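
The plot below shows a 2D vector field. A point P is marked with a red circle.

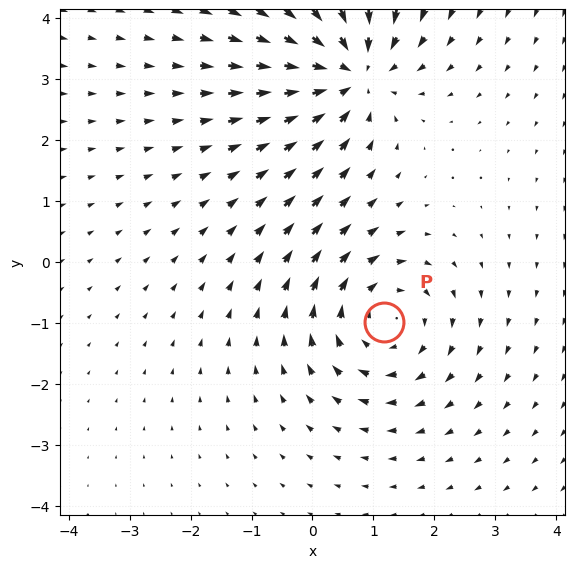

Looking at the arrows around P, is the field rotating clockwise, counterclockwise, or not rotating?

clockwise

Near P at (1.2, -1.0) the arrows circulate clockwise. The curl (z-component) there is about -4; negative curl means clockwise rotation.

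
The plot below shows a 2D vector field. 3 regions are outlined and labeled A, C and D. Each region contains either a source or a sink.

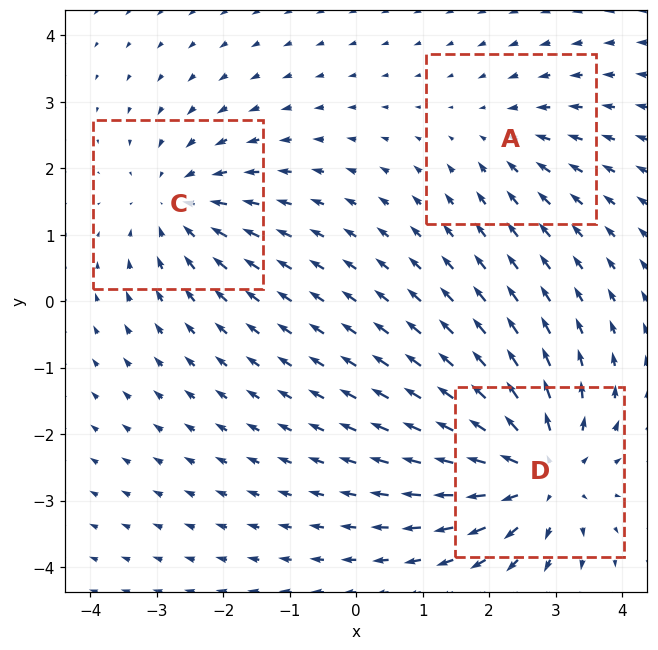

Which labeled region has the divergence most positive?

Divergence at each region's feature centre — A: about -2, C: about -3, D: about +5. Region D is most positive.

D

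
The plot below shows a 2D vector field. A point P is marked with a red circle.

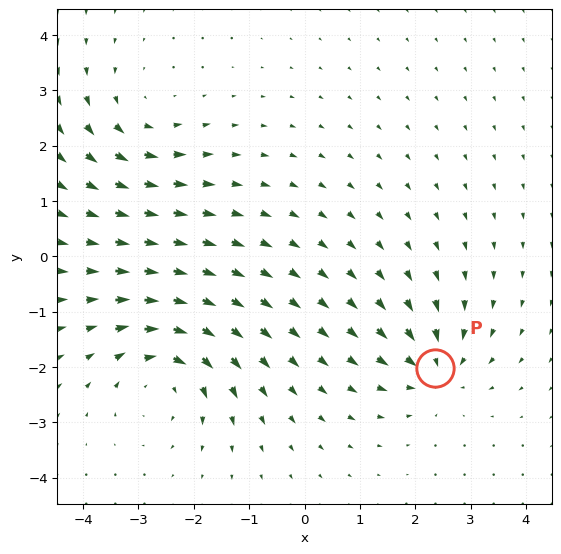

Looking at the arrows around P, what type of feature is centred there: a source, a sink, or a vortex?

At P (2.4, -2.0) the arrows converge inward. Divergence about -5, curl ≈0 — negative divergence with near-zero curl is a sink.

sink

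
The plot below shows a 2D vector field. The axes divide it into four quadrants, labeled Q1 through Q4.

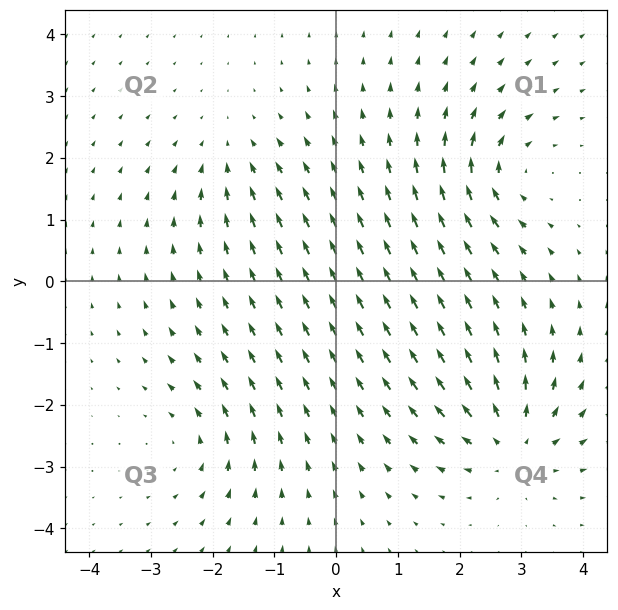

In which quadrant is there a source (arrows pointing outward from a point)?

Q4

The source sits at approximately (2.9, -2.6), which lies in quadrant Q4. The divergence there is about +6, positive as expected for a source.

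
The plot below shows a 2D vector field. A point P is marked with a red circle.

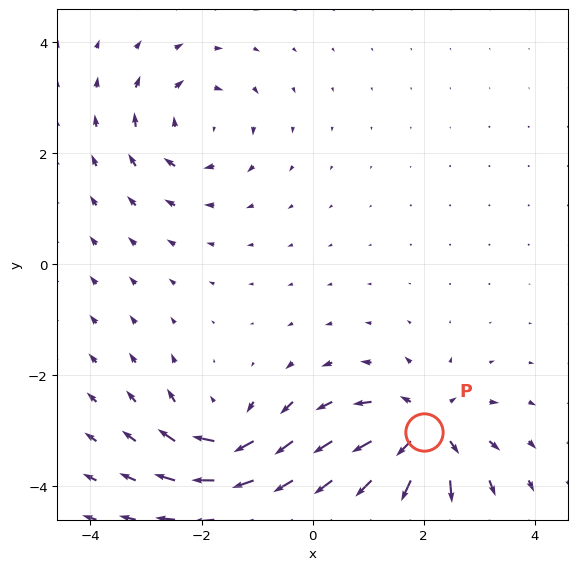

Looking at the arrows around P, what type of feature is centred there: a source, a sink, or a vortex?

At P (2.0, -3.0) the arrows spread outward. Divergence about +6, curl ≈0 — positive divergence with near-zero curl is a source.

source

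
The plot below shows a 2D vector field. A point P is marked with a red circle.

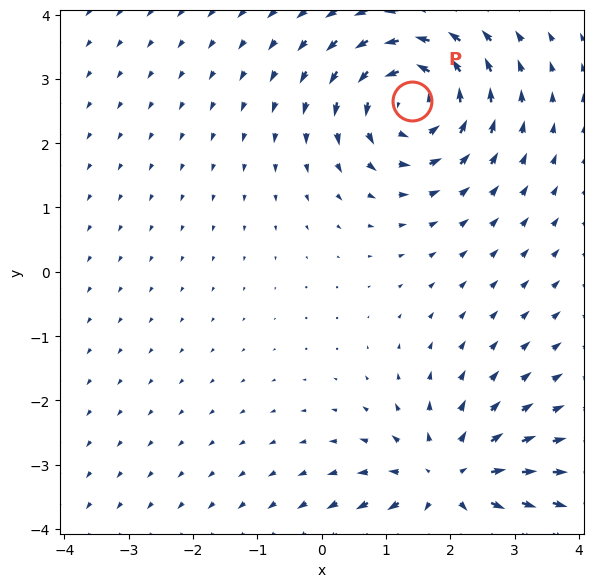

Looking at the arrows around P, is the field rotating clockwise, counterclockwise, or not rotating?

counterclockwise

Near P at (1.4, 2.7) the arrows circulate counterclockwise. The curl (z-component) there is about +5; positive curl means counterclockwise rotation.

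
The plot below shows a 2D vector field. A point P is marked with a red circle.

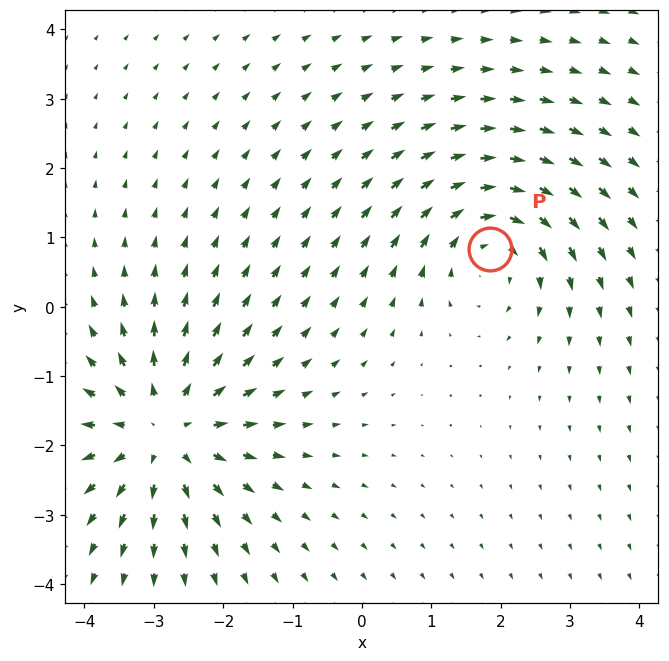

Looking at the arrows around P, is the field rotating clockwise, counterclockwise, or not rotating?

Near P at (1.8, 0.8) the arrows circulate clockwise. The curl (z-component) there is about -4; negative curl means clockwise rotation.

clockwise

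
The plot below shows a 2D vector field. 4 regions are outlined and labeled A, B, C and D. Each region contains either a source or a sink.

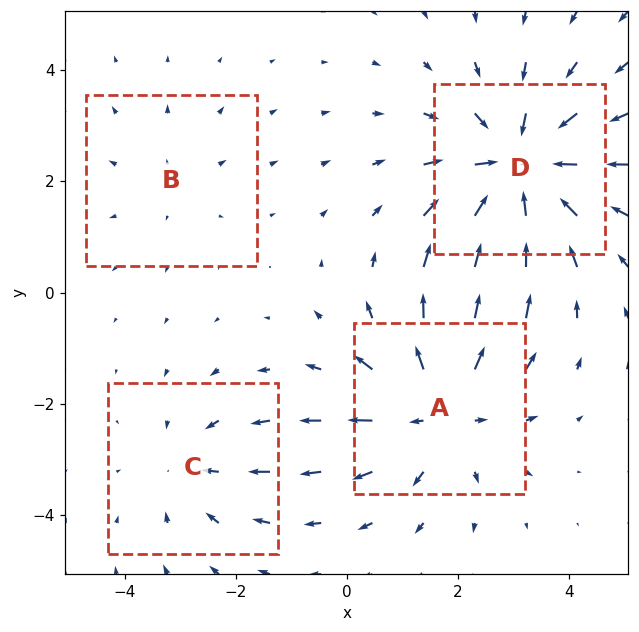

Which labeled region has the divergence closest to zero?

B

Divergence at each region's feature centre — A: about +4, B: about +2, C: about -3, D: about -6. Region B is closest to zero.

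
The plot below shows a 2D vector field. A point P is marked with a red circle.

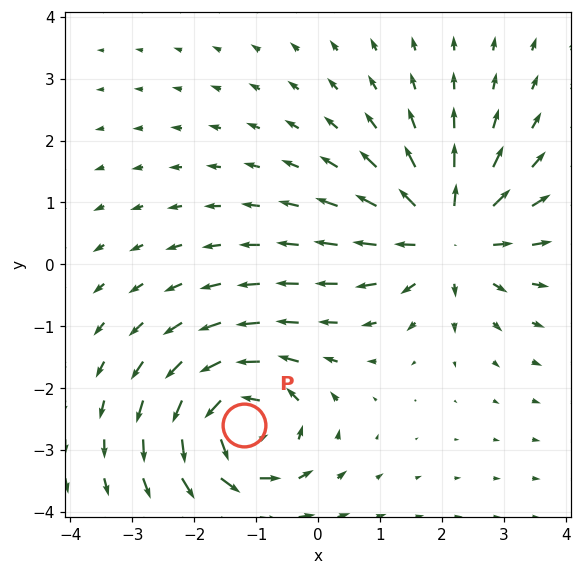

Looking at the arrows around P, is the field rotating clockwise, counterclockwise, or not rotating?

counterclockwise

Near P at (-1.2, -2.6) the arrows circulate counterclockwise. The curl (z-component) there is about +6; positive curl means counterclockwise rotation.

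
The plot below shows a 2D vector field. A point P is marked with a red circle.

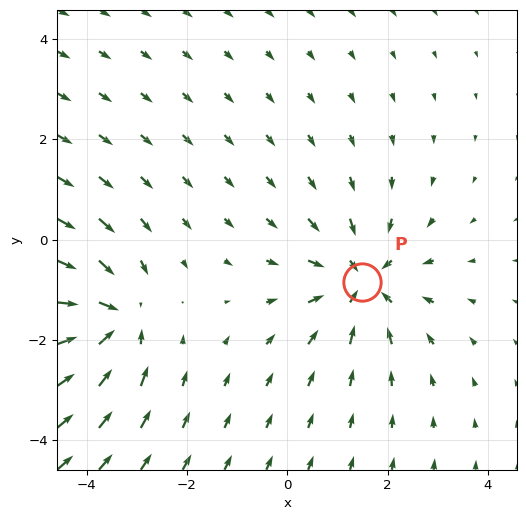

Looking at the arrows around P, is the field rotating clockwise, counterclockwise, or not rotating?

Near P at (1.5, -0.8) the arrows show no circulation. The curl there is ≈0.

not rotating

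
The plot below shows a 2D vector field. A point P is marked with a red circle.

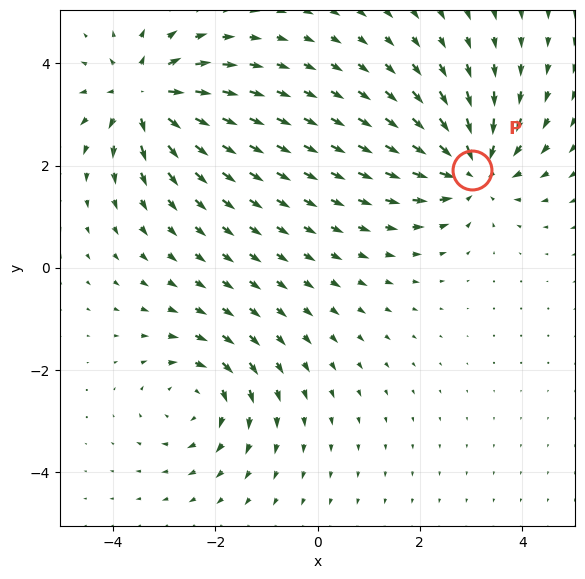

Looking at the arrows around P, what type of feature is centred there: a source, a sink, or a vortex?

At P (3.0, 1.9) the arrows converge inward. Divergence about -5, curl ≈0 — negative divergence with near-zero curl is a sink.

sink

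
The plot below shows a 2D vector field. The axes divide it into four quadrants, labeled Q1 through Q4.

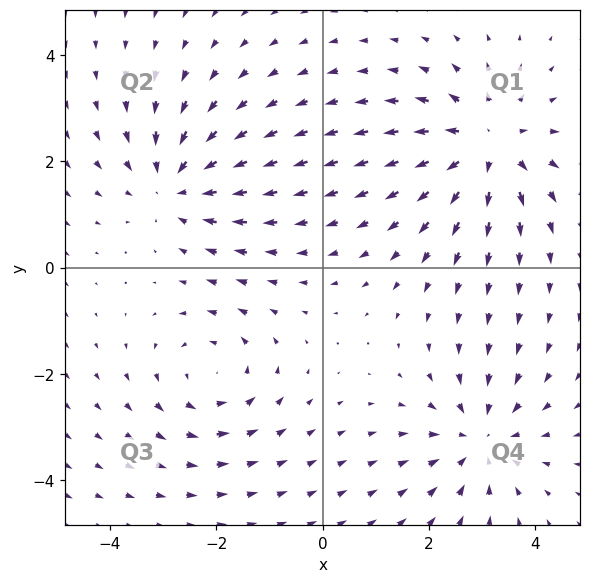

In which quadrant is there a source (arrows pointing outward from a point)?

The source sits at approximately (3.1, 2.3), which lies in quadrant Q1. The divergence there is about +4, positive as expected for a source.

Q1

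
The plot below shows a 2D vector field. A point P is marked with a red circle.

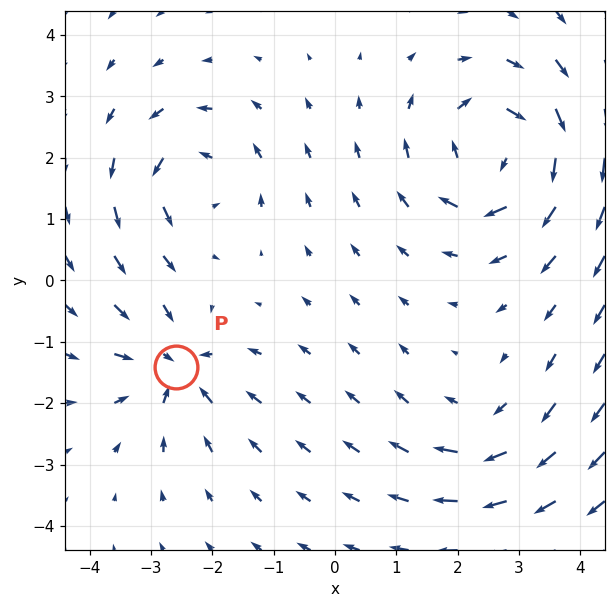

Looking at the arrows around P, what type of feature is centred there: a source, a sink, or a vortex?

sink

At P (-2.6, -1.4) the arrows converge inward. Divergence about -4, curl ≈0 — negative divergence with near-zero curl is a sink.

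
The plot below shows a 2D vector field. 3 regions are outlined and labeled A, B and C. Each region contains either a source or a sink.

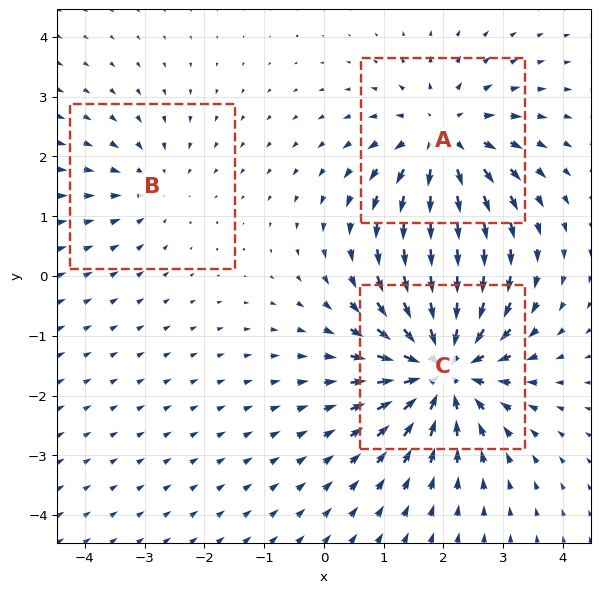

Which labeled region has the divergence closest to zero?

B

Divergence at each region's feature centre — A: about +4, B: about -2, C: about -5. Region B is closest to zero.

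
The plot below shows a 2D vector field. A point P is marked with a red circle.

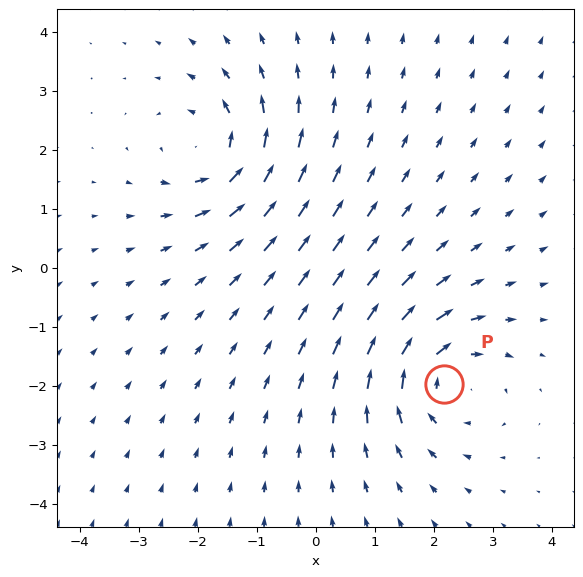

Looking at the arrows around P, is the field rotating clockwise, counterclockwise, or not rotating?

clockwise

Near P at (2.2, -2.0) the arrows circulate clockwise. The curl (z-component) there is about -5; negative curl means clockwise rotation.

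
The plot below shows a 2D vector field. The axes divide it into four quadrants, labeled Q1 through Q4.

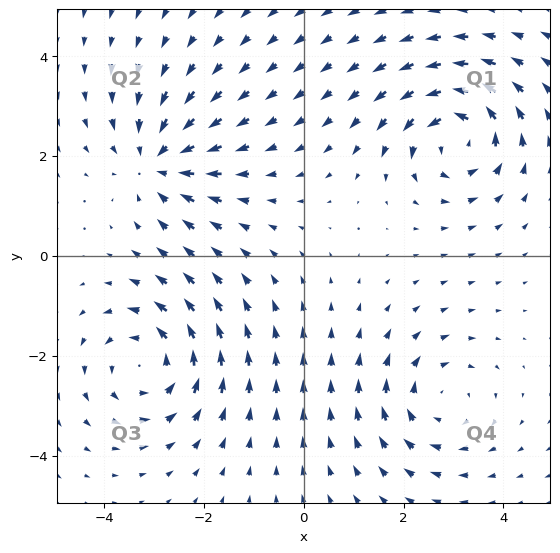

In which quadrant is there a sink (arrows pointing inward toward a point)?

Q2

The sink sits at approximately (-2.9, 1.9), which lies in quadrant Q2. The divergence there is about -4, negative as expected for a sink.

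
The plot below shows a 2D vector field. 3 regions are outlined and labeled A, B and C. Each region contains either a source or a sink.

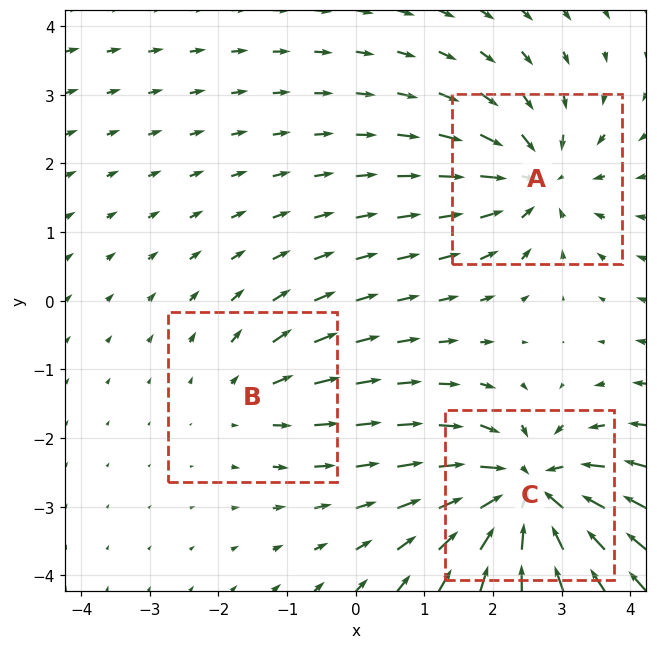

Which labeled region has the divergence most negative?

C

Divergence at each region's feature centre — A: about -4, B: about +2, C: about -5. Region C is most negative.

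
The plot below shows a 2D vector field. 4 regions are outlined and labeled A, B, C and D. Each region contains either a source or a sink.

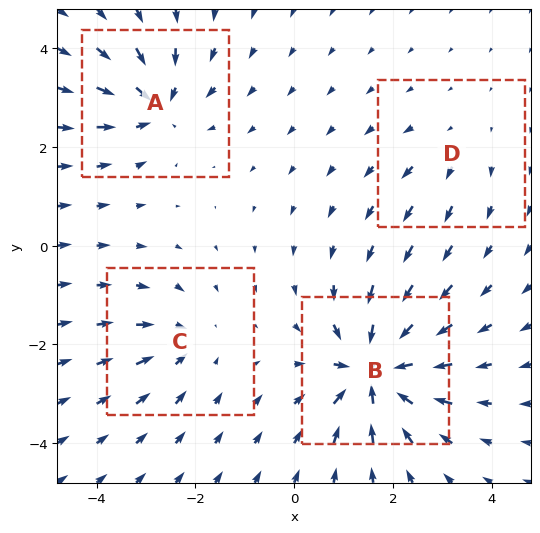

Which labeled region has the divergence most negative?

Divergence at each region's feature centre — A: about -6, B: about -9, C: about -4, D: about +3. Region B is most negative.

B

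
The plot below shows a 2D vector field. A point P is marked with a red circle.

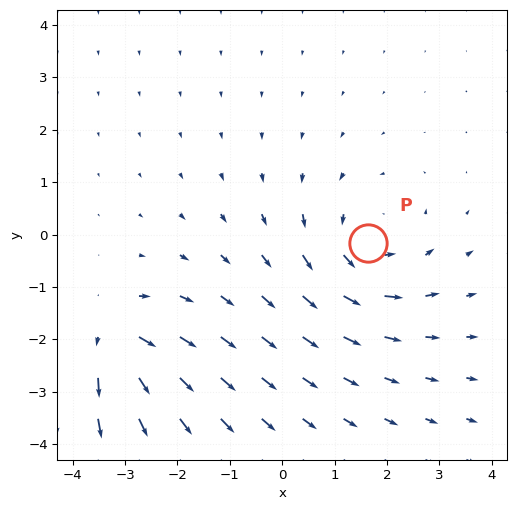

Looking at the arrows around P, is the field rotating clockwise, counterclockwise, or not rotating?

Near P at (1.6, -0.2) the arrows circulate counterclockwise. The curl (z-component) there is about +3; positive curl means counterclockwise rotation.

counterclockwise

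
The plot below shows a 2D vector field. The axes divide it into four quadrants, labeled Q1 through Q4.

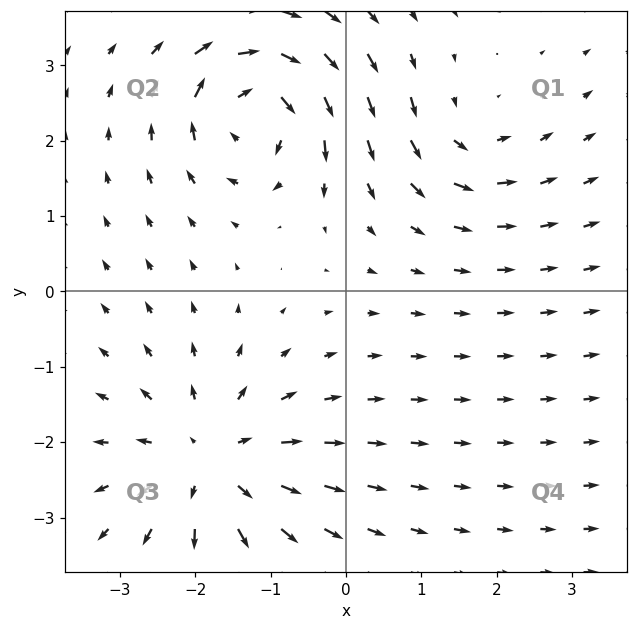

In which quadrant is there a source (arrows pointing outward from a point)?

Q3

The source sits at approximately (-1.8, -2.2), which lies in quadrant Q3. The divergence there is about +5, positive as expected for a source.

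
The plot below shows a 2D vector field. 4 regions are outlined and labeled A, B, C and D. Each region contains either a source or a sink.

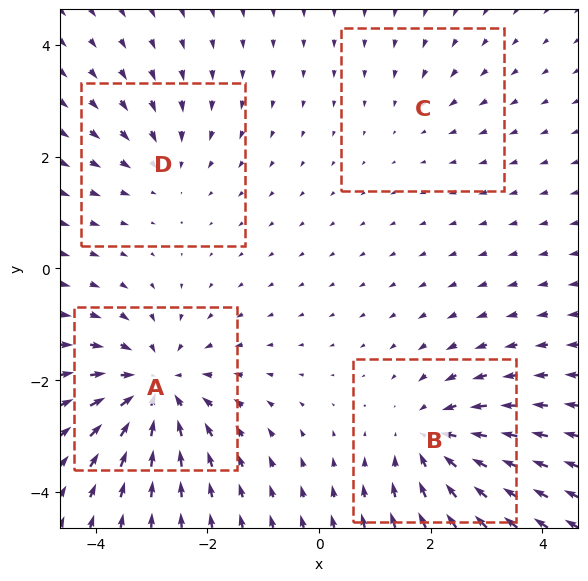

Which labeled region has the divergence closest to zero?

C

Divergence at each region's feature centre — A: about -6, B: about -5, C: about -2, D: about -3. Region C is closest to zero.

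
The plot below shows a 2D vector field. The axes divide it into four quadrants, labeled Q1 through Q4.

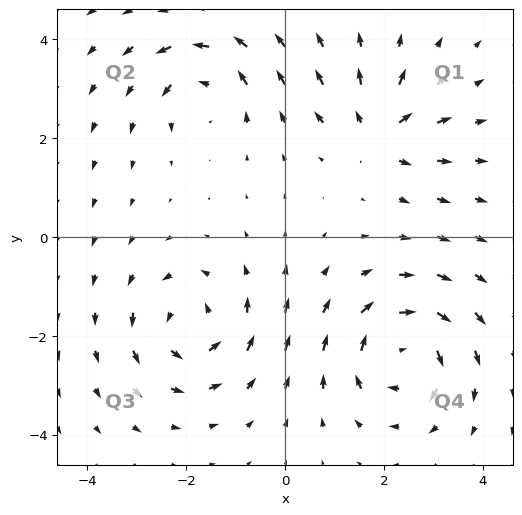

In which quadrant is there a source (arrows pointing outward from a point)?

The source sits at approximately (1.9, 2.1), which lies in quadrant Q1. The divergence there is about +5, positive as expected for a source.

Q1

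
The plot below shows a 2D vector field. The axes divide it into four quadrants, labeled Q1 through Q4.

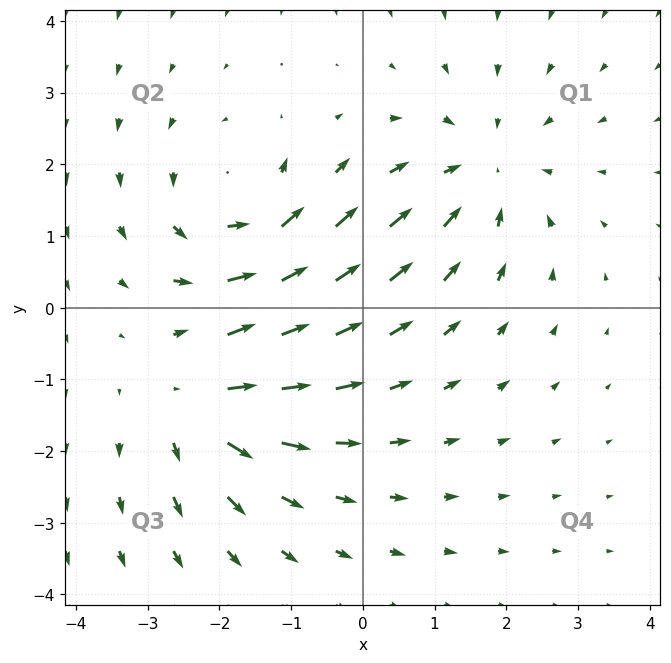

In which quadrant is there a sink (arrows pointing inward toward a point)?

The sink sits at approximately (1.7, 1.9), which lies in quadrant Q1. The divergence there is about -4, negative as expected for a sink.

Q1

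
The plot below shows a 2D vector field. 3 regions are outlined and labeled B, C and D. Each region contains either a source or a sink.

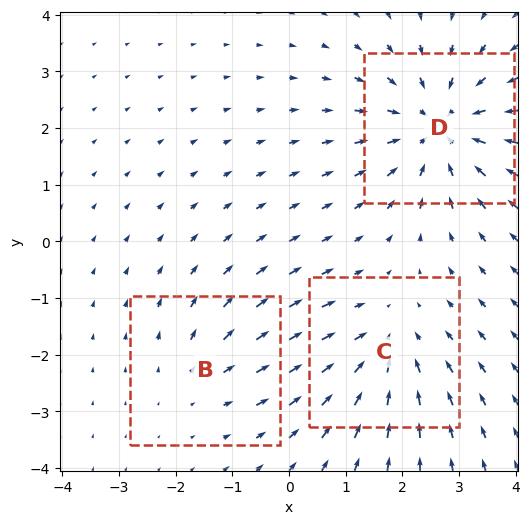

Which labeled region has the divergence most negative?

D

Divergence at each region's feature centre — B: about +2, C: about -3, D: about -4. Region D is most negative.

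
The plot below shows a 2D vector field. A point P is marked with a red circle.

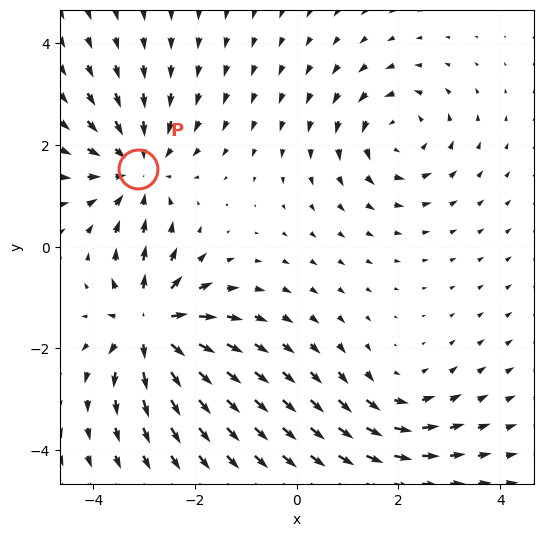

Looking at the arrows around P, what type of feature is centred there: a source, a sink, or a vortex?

At P (-3.1, 1.5) the arrows converge inward. Divergence about -4, curl ≈0 — negative divergence with near-zero curl is a sink.

sink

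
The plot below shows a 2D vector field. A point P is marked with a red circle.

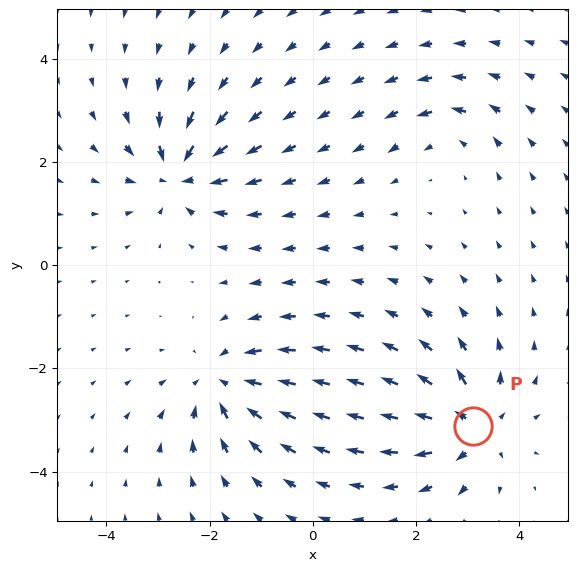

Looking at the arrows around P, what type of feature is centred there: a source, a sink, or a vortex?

At P (3.1, -3.1) the arrows spread outward. Divergence about +6, curl ≈0 — positive divergence with near-zero curl is a source.

source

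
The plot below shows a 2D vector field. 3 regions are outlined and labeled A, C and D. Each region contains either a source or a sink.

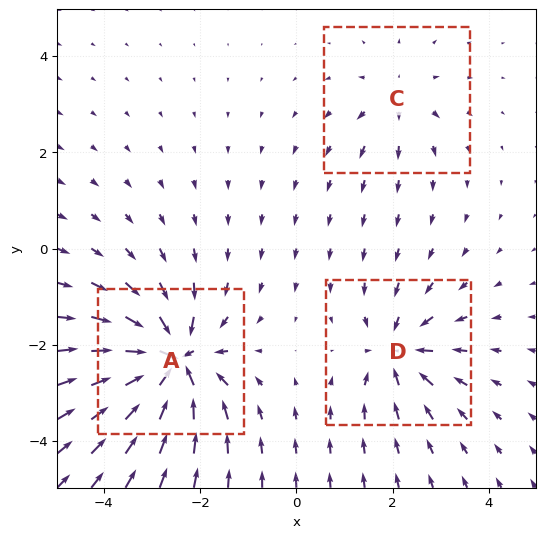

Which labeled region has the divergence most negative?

A

Divergence at each region's feature centre — A: about -7, C: about +2, D: about -4. Region A is most negative.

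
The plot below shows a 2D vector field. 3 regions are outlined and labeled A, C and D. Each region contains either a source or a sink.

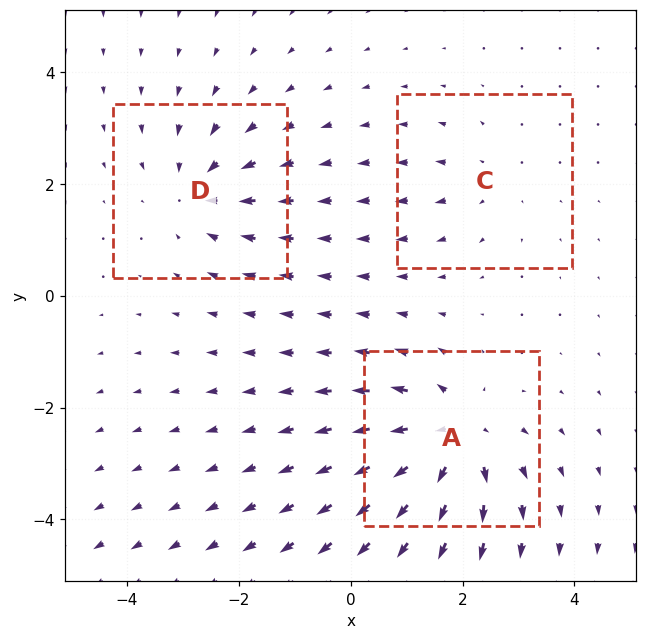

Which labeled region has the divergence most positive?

A

Divergence at each region's feature centre — A: about +5, C: about +2, D: about -3. Region A is most positive.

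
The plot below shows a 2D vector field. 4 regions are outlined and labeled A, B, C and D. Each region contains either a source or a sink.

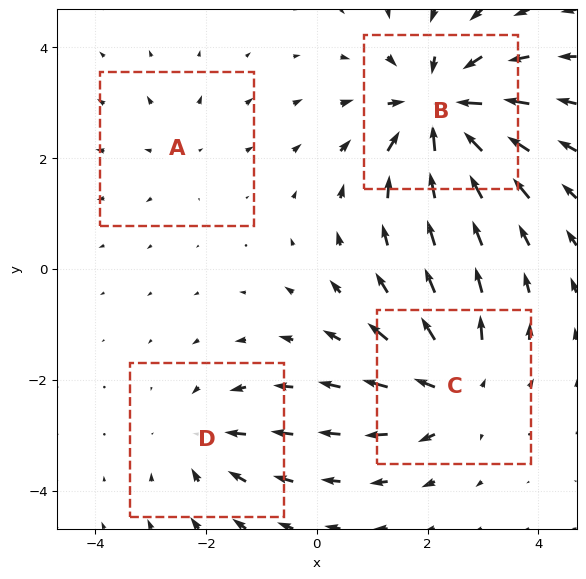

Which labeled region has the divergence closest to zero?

A

Divergence at each region's feature centre — A: about +2, B: about -7, C: about +5, D: about -3. Region A is closest to zero.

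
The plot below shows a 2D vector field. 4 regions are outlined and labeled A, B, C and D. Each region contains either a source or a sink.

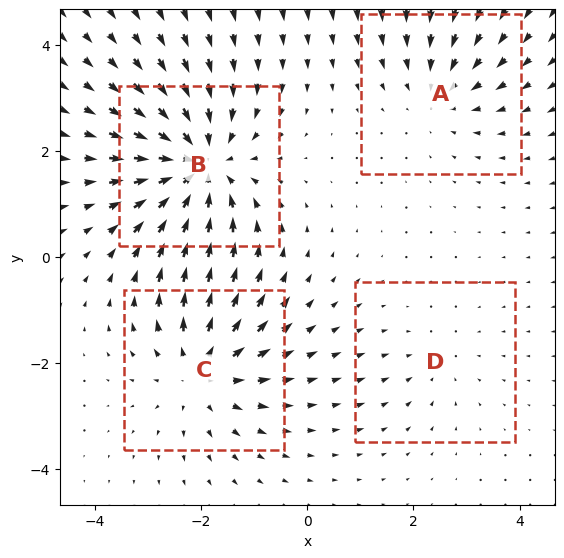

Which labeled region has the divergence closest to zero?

Divergence at each region's feature centre — A: about -3, B: about -6, C: about +5, D: about -2. Region D is closest to zero.

D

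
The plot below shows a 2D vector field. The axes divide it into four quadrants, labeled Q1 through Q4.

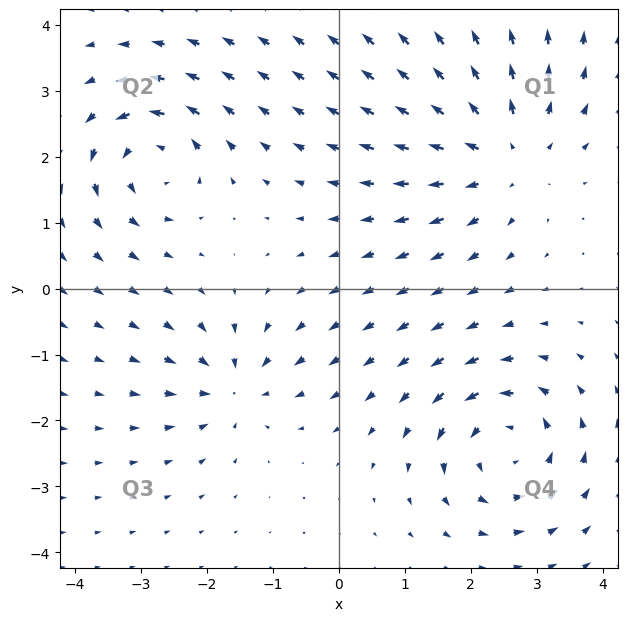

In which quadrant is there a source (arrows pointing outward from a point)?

Q1

The source sits at approximately (2.5, 2.1), which lies in quadrant Q1. The divergence there is about +4, positive as expected for a source.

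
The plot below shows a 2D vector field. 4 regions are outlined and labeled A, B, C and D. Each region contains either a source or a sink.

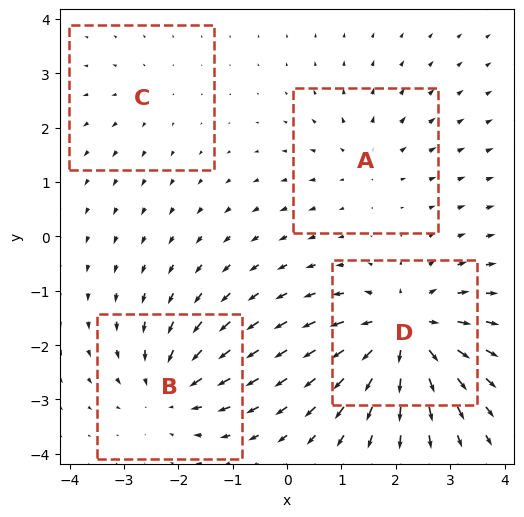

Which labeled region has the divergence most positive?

Divergence at each region's feature centre — A: about +3, B: about -5, C: about +2, D: about +7. Region D is most positive.

D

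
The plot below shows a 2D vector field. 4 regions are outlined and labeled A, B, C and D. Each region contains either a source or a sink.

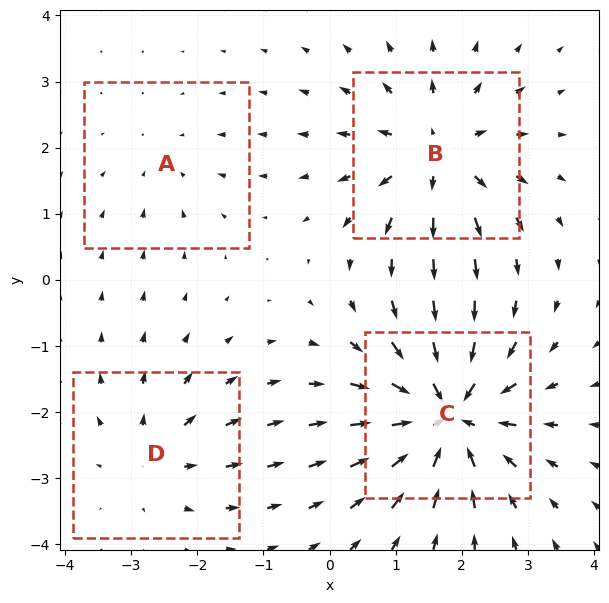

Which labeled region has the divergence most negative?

C

Divergence at each region's feature centre — A: about -2, B: about +6, C: about -8, D: about +4. Region C is most negative.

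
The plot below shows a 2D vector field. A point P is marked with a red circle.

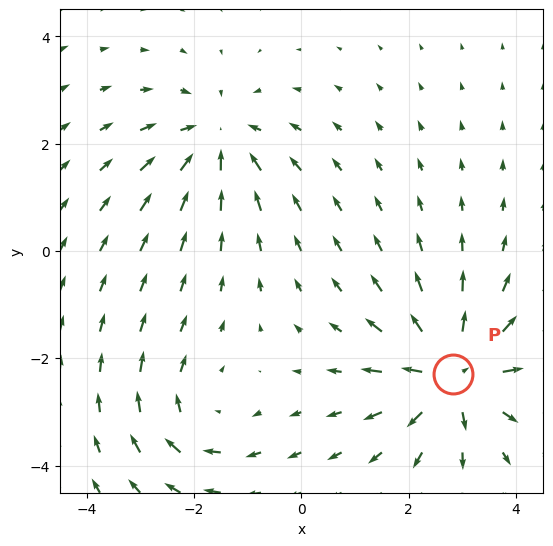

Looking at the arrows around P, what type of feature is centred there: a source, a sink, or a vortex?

source

At P (2.8, -2.3) the arrows spread outward. Divergence about +5, curl ≈0 — positive divergence with near-zero curl is a source.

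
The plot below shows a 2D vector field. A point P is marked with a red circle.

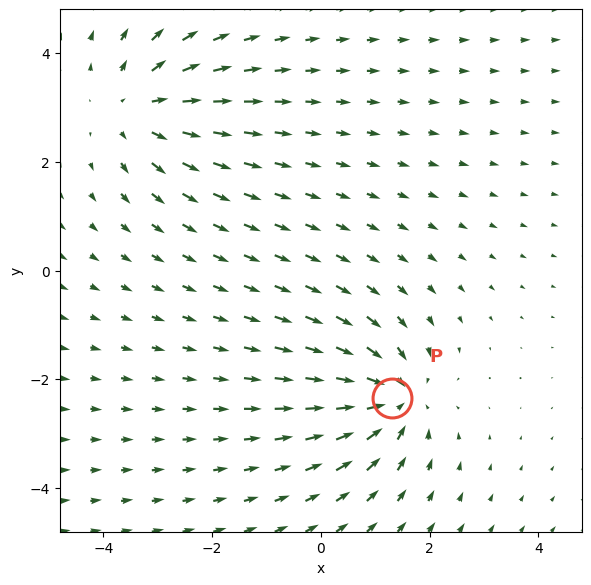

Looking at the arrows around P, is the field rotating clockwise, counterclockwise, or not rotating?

Near P at (1.3, -2.3) the arrows show no circulation. The curl there is ≈0.

not rotating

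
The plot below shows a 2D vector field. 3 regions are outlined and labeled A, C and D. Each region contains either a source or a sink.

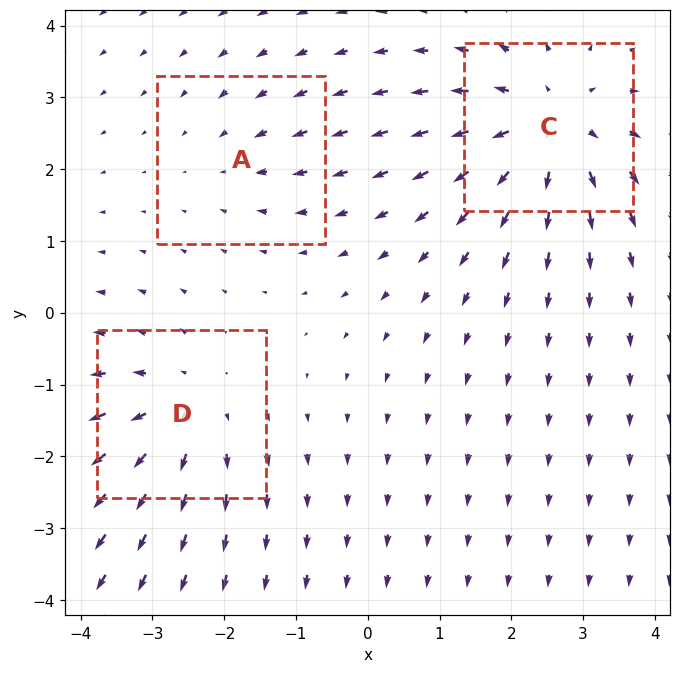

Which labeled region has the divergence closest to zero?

A

Divergence at each region's feature centre — A: about -2, C: about +4, D: about +3. Region A is closest to zero.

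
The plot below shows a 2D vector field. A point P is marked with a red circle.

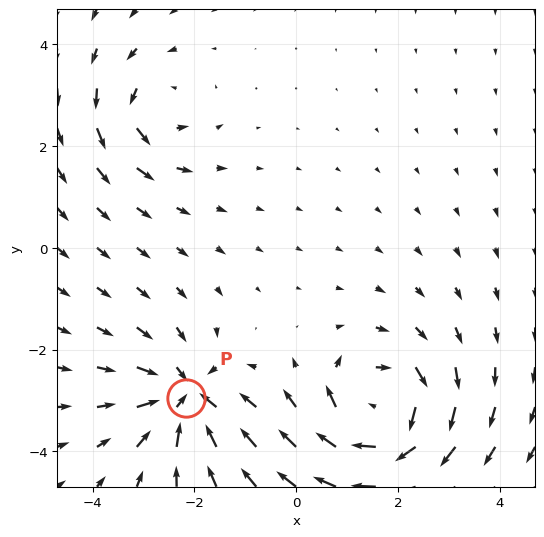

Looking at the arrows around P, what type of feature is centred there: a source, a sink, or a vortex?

sink

At P (-2.2, -2.9) the arrows converge inward. Divergence about -5, curl ≈0 — negative divergence with near-zero curl is a sink.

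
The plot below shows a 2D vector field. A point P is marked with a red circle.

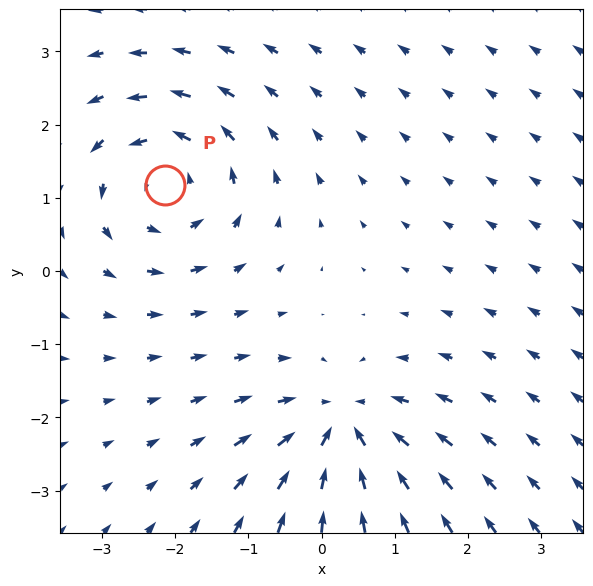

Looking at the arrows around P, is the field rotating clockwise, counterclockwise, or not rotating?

counterclockwise

Near P at (-2.1, 1.2) the arrows circulate counterclockwise. The curl (z-component) there is about +4; positive curl means counterclockwise rotation.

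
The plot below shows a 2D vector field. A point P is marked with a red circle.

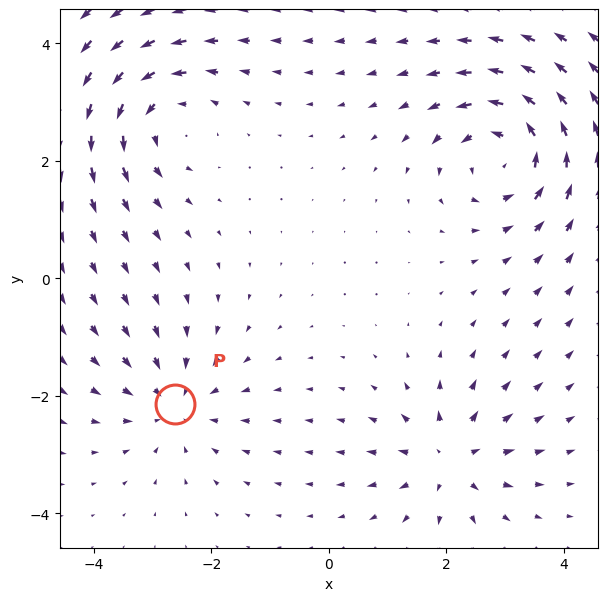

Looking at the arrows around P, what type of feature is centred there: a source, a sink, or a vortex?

At P (-2.6, -2.1) the arrows converge inward. Divergence about -4, curl ≈0 — negative divergence with near-zero curl is a sink.

sink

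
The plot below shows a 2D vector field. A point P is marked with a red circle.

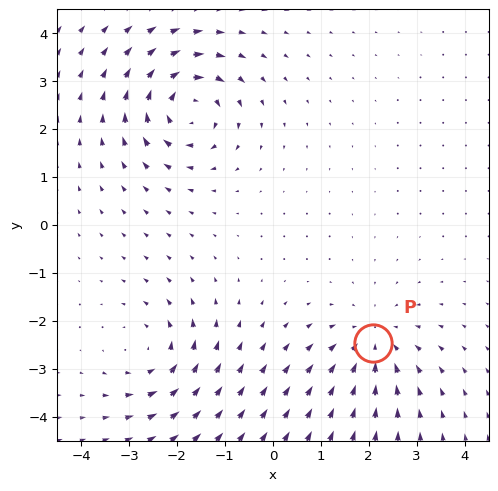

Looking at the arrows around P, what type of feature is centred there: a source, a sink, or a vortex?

sink

At P (2.1, -2.5) the arrows converge inward. Divergence about -3, curl ≈0 — negative divergence with near-zero curl is a sink.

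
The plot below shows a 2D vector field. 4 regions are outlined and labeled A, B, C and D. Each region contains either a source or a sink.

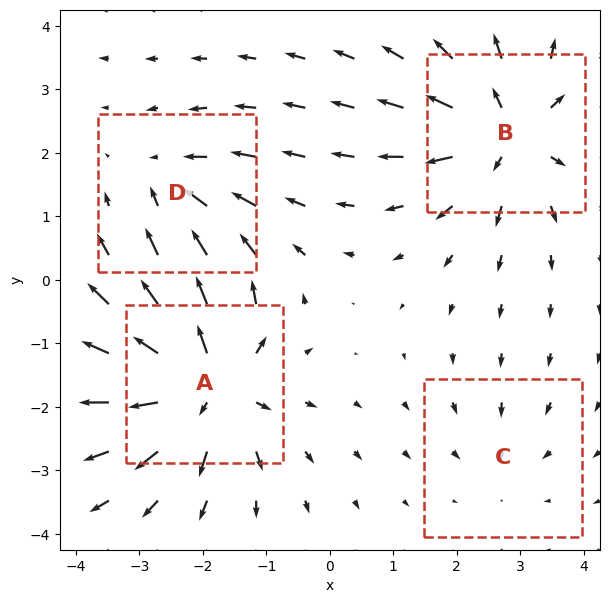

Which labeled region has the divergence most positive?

Divergence at each region's feature centre — A: about +7, B: about +6, C: about -2, D: about -4. Region A is most positive.

A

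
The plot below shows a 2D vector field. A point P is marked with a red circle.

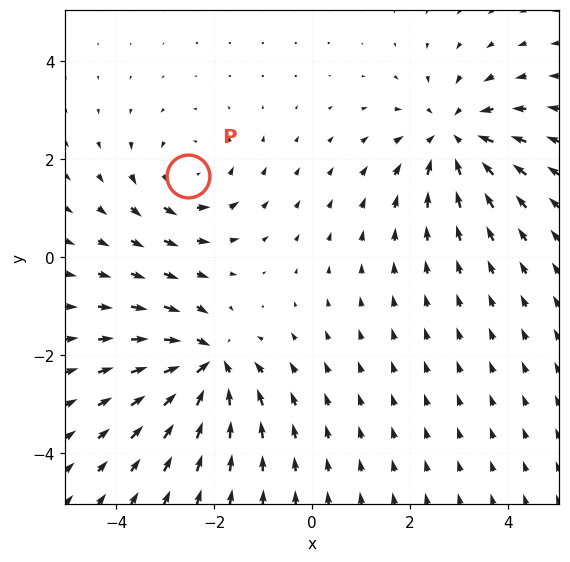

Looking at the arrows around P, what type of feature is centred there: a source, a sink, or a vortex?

vortex

At P (-2.5, 1.7) the arrows circulate counterclockwise. Divergence ≈0, curl about +4 — near-zero divergence with nonzero curl is a vortex.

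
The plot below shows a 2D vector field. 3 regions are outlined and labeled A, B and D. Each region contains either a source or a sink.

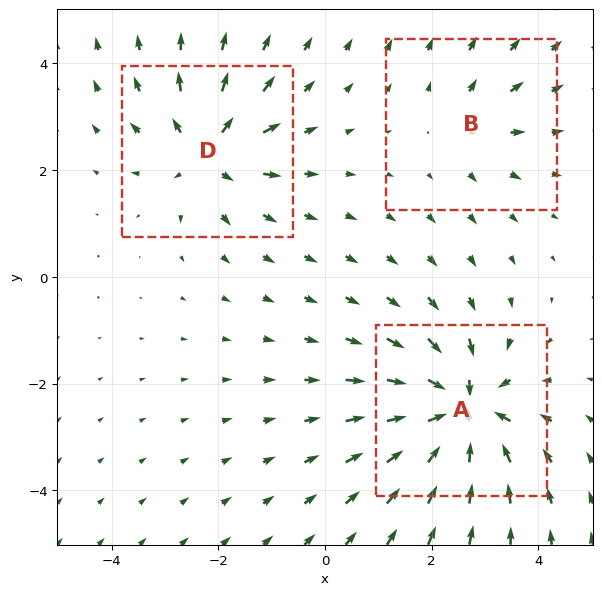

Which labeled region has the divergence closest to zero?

Divergence at each region's feature centre — A: about -6, B: about +2, D: about +4. Region B is closest to zero.

B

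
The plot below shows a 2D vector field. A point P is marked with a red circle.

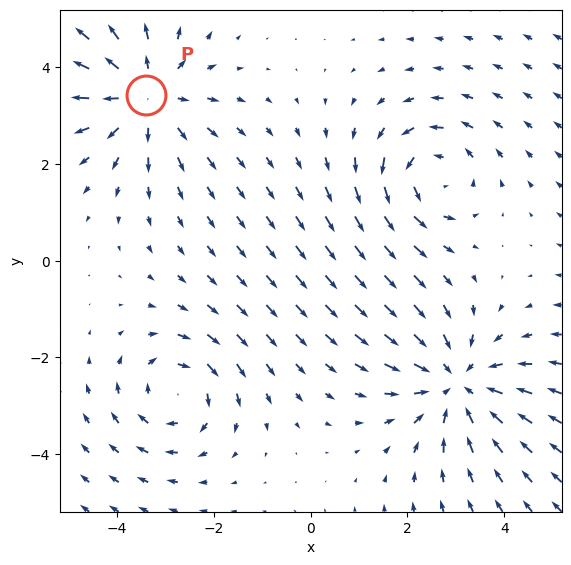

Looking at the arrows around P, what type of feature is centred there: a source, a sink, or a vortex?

At P (-3.4, 3.4) the arrows spread outward. Divergence about +3, curl ≈0 — positive divergence with near-zero curl is a source.

source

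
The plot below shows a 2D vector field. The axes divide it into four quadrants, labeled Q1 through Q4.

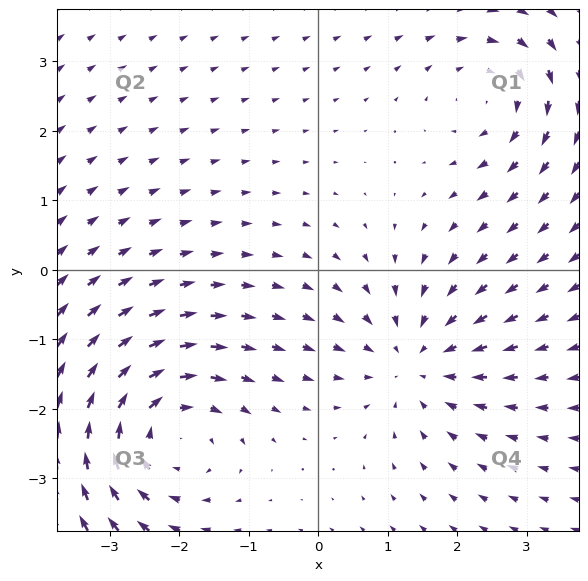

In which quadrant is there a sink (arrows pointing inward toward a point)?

The sink sits at approximately (1.4, -1.3), which lies in quadrant Q4. The divergence there is about -3, negative as expected for a sink.

Q4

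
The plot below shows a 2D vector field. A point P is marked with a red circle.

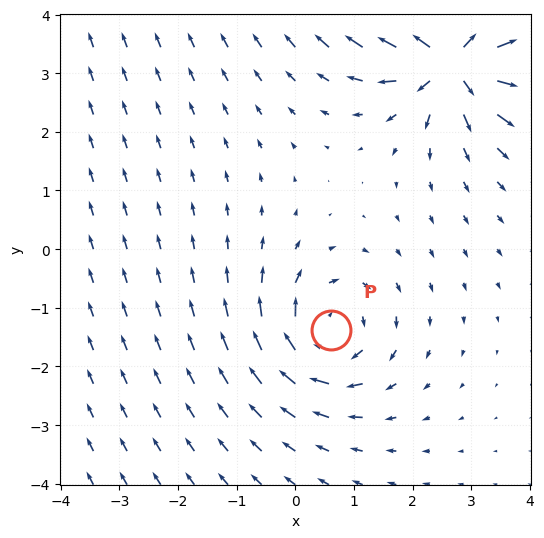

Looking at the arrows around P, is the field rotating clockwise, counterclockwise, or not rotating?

Near P at (0.6, -1.4) the arrows circulate clockwise. The curl (z-component) there is about -4; negative curl means clockwise rotation.

clockwise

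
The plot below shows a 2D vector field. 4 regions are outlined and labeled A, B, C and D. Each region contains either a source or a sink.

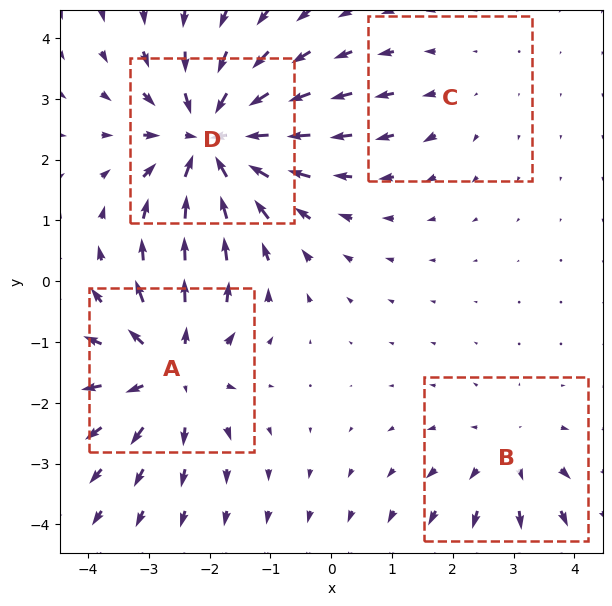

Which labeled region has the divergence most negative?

Divergence at each region's feature centre — A: about +5, B: about +3, C: about +2, D: about -7. Region D is most negative.

D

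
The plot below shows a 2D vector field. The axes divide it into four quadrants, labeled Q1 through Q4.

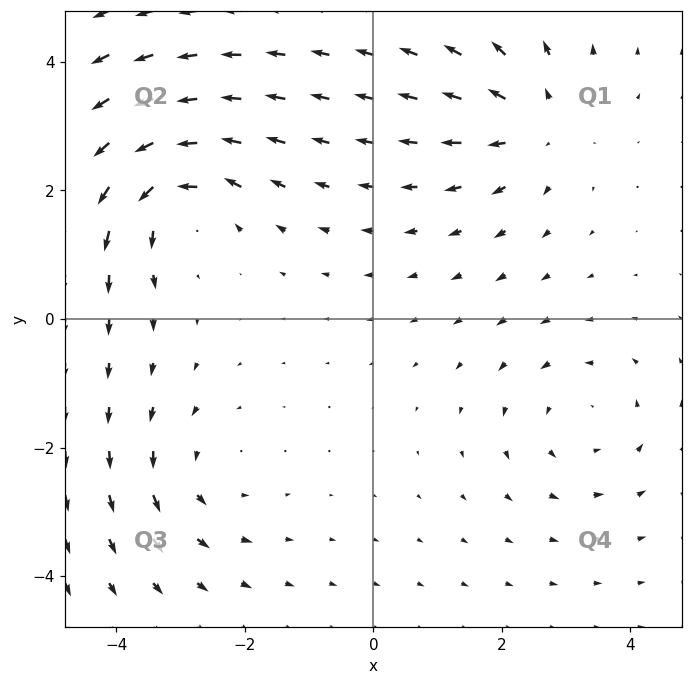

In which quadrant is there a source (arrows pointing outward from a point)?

Q1

The source sits at approximately (2.5, 3.0), which lies in quadrant Q1. The divergence there is about +4, positive as expected for a source.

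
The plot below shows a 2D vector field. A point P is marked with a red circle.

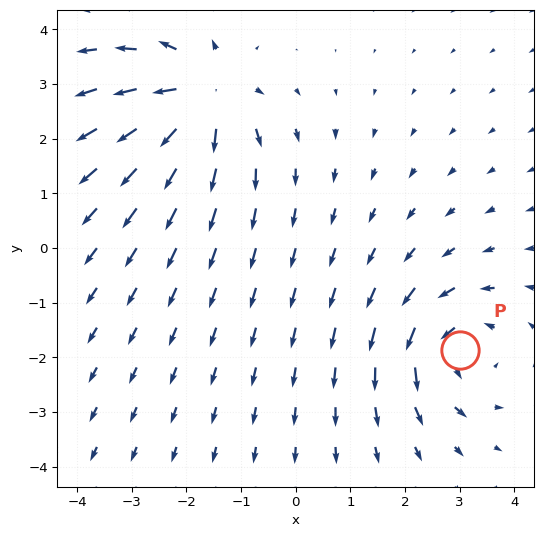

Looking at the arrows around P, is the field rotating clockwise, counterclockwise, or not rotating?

Near P at (3.0, -1.9) the arrows circulate counterclockwise. The curl (z-component) there is about +4; positive curl means counterclockwise rotation.

counterclockwise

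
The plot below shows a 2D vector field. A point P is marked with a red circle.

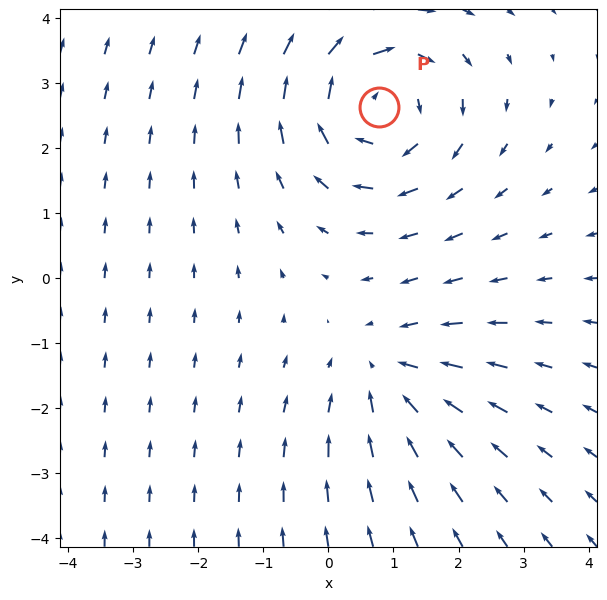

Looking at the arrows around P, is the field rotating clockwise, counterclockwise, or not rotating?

Near P at (0.8, 2.6) the arrows circulate clockwise. The curl (z-component) there is about -4; negative curl means clockwise rotation.

clockwise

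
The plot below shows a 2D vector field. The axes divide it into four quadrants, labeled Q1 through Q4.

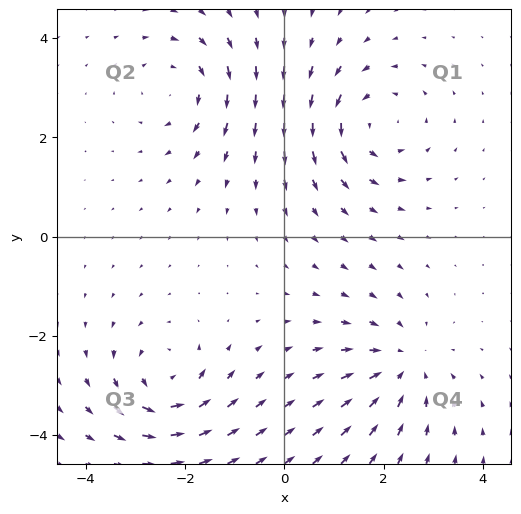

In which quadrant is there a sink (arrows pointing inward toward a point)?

Q4

The sink sits at approximately (2.4, -2.6), which lies in quadrant Q4. The divergence there is about -3, negative as expected for a sink.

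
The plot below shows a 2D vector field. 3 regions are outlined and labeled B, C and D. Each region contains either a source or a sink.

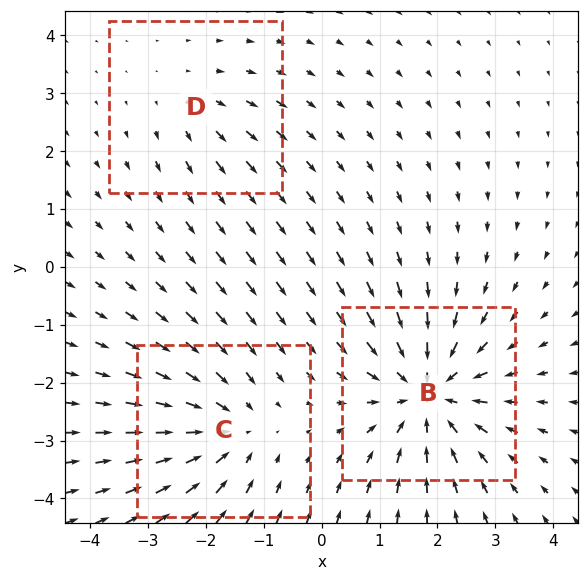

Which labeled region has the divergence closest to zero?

Divergence at each region's feature centre — B: about -5, C: about -3, D: about +2. Region D is closest to zero.

D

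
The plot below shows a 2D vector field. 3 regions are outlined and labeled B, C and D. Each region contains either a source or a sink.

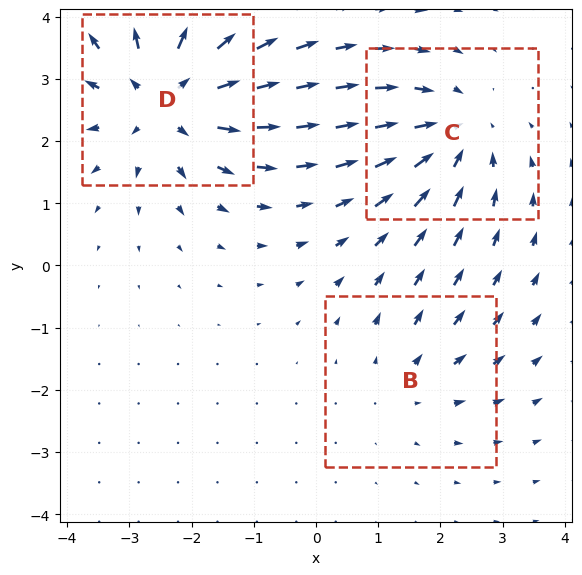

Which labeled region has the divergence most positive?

D

Divergence at each region's feature centre — B: about +2, C: about -3, D: about +4. Region D is most positive.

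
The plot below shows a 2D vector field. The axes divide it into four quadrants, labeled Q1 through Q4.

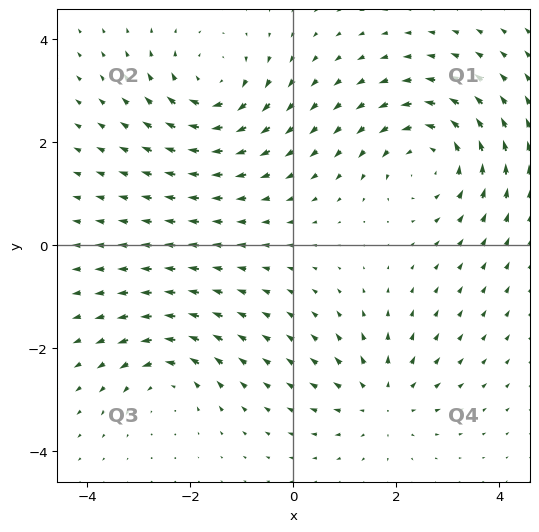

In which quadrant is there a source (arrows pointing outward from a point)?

The source sits at approximately (1.7, -3.0), which lies in quadrant Q4. The divergence there is about +3, positive as expected for a source.

Q4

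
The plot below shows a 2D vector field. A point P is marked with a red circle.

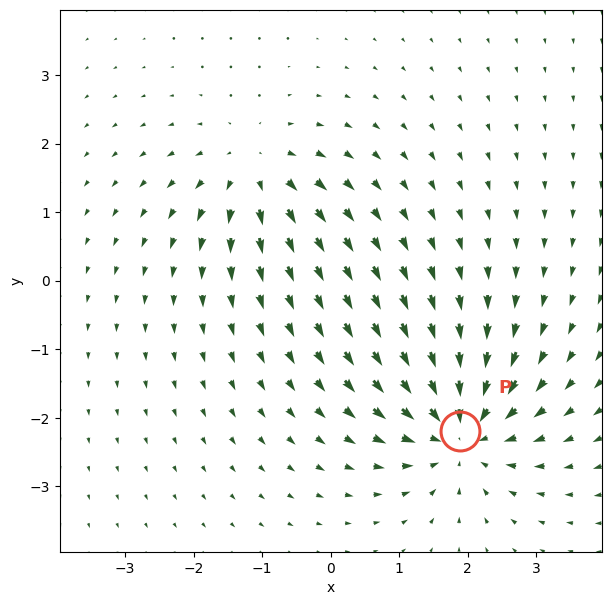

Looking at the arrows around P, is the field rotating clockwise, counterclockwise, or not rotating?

Near P at (1.9, -2.2) the arrows show no circulation. The curl there is ≈0.

not rotating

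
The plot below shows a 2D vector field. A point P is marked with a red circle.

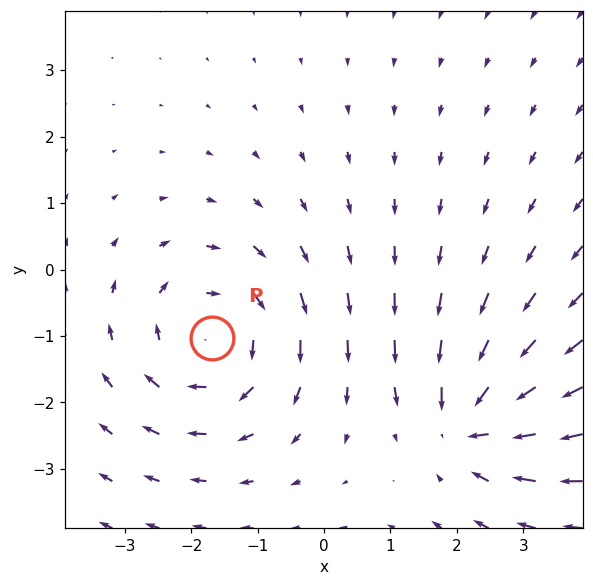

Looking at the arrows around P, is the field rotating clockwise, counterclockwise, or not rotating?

Near P at (-1.7, -1.0) the arrows circulate clockwise. The curl (z-component) there is about -4; negative curl means clockwise rotation.

clockwise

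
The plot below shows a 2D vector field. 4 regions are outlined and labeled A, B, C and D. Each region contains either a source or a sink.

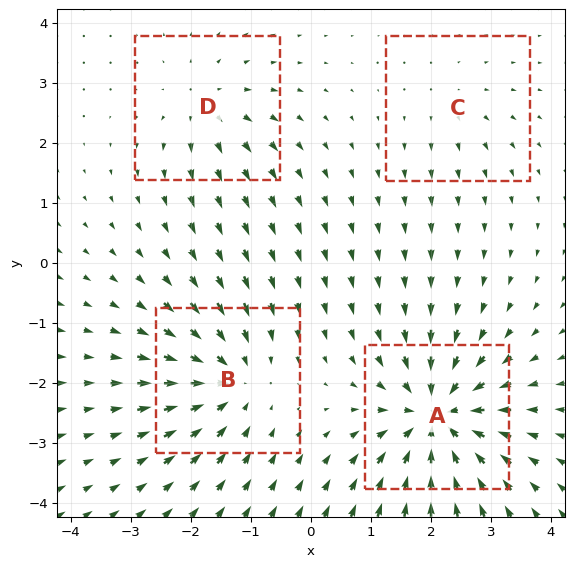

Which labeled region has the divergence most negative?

A

Divergence at each region's feature centre — A: about -9, B: about -6, C: about +2, D: about +4. Region A is most negative.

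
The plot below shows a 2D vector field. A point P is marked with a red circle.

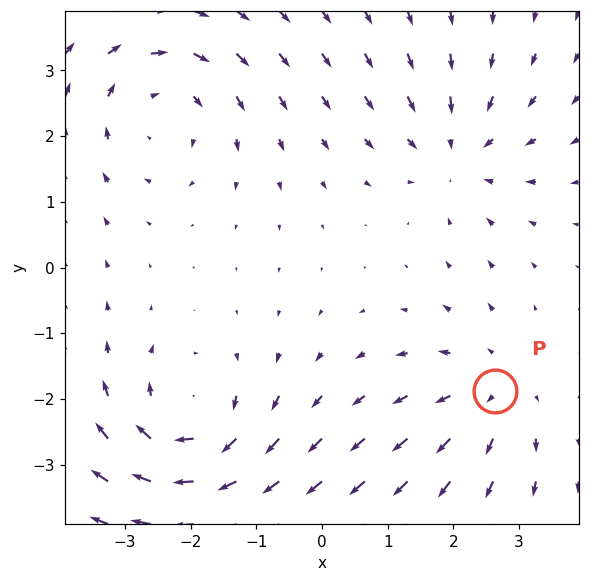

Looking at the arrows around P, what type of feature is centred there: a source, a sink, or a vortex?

source

At P (2.6, -1.9) the arrows spread outward. Divergence about +3, curl ≈0 — positive divergence with near-zero curl is a source.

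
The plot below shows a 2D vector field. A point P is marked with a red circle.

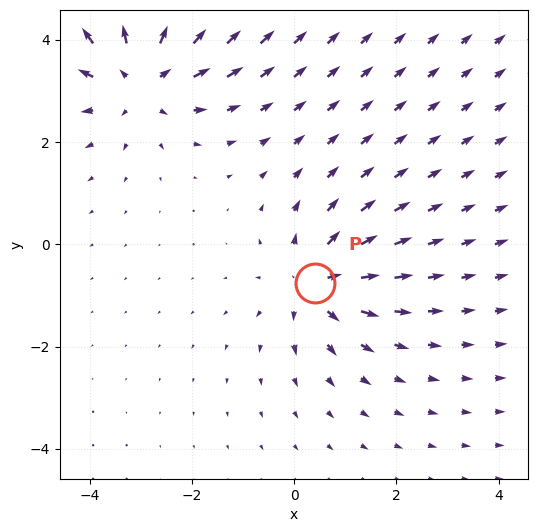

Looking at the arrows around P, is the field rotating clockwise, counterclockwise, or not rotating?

not rotating

Near P at (0.4, -0.8) the arrows show no circulation. The curl there is ≈0.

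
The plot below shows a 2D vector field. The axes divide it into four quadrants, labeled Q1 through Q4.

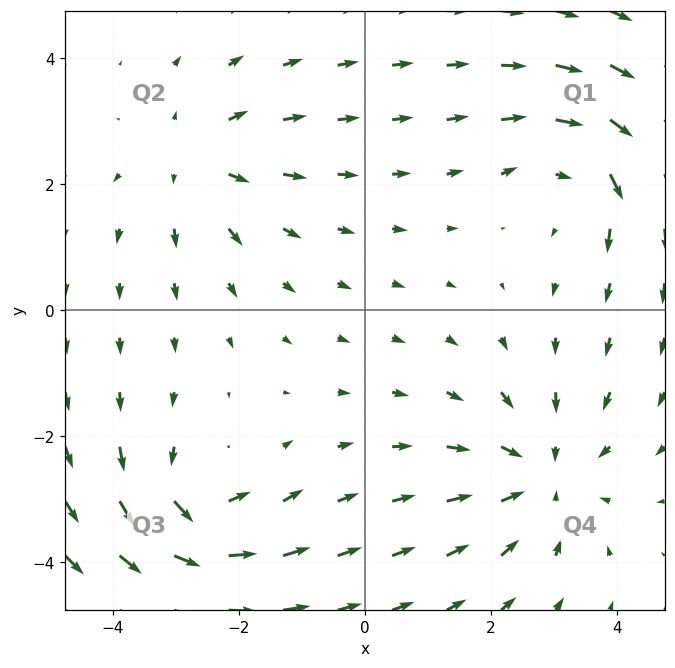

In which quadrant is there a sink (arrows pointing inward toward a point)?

The sink sits at approximately (2.8, -2.6), which lies in quadrant Q4. The divergence there is about -4, negative as expected for a sink.

Q4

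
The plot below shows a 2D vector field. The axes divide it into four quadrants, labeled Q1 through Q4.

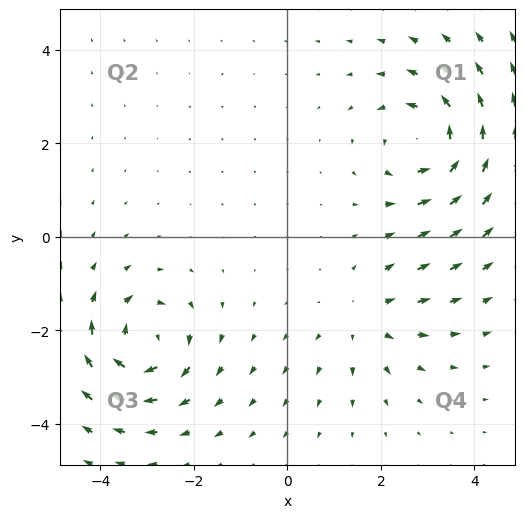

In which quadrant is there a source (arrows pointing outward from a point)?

Q4

The source sits at approximately (1.6, -1.8), which lies in quadrant Q4. The divergence there is about +2, positive as expected for a source.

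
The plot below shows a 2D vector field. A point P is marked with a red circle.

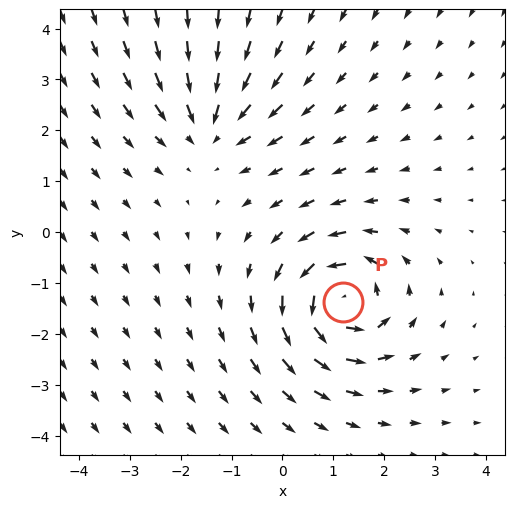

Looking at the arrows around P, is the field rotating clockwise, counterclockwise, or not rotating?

counterclockwise

Near P at (1.2, -1.4) the arrows circulate counterclockwise. The curl (z-component) there is about +5; positive curl means counterclockwise rotation.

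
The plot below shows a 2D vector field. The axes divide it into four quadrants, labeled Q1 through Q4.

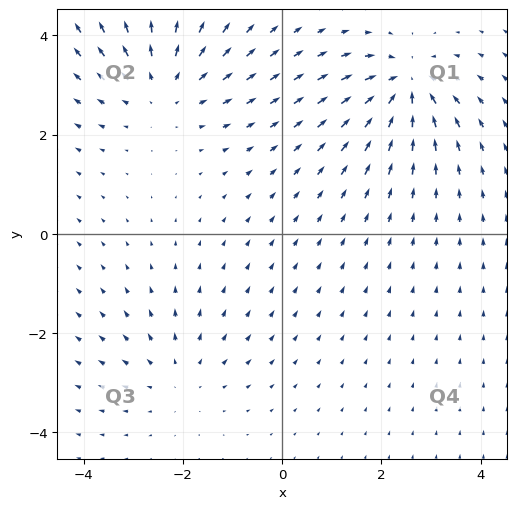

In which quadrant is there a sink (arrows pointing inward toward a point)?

Q1

The sink sits at approximately (2.5, 3.0), which lies in quadrant Q1. The divergence there is about -6, negative as expected for a sink.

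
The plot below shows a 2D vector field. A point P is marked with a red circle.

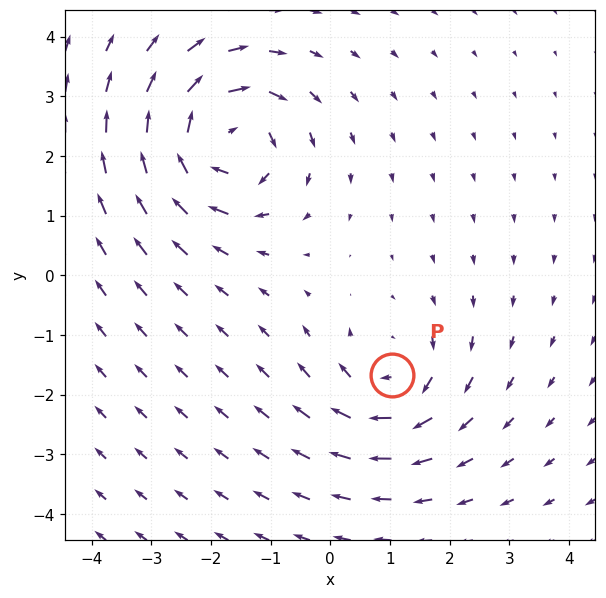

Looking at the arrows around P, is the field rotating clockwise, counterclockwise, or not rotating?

clockwise

Near P at (1.0, -1.7) the arrows circulate clockwise. The curl (z-component) there is about -4; negative curl means clockwise rotation.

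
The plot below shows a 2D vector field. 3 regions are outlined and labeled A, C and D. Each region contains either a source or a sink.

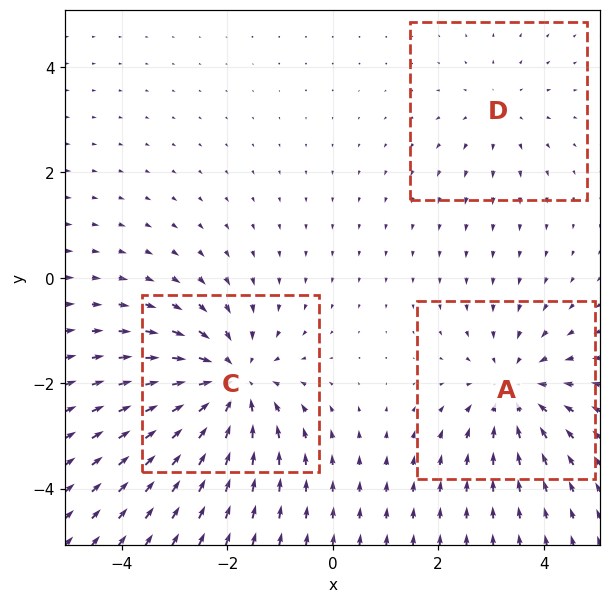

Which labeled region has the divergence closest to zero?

Divergence at each region's feature centre — A: about -3, C: about -4, D: about +2. Region D is closest to zero.

D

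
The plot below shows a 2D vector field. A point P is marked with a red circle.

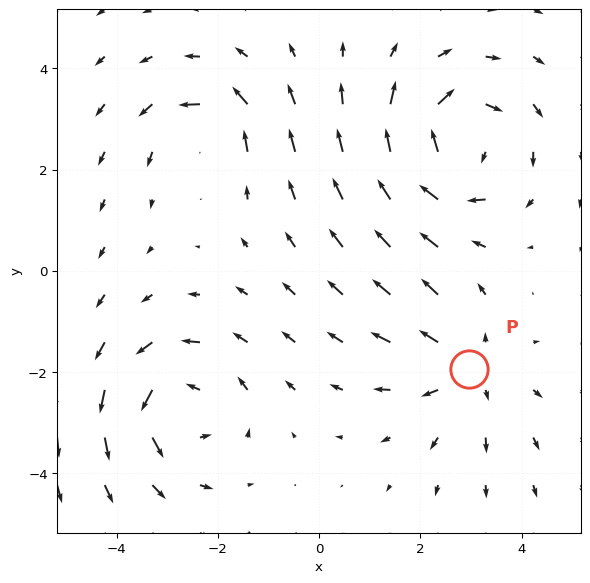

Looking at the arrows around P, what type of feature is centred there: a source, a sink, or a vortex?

At P (3.0, -1.9) the arrows spread outward. Divergence about +3, curl ≈0 — positive divergence with near-zero curl is a source.

source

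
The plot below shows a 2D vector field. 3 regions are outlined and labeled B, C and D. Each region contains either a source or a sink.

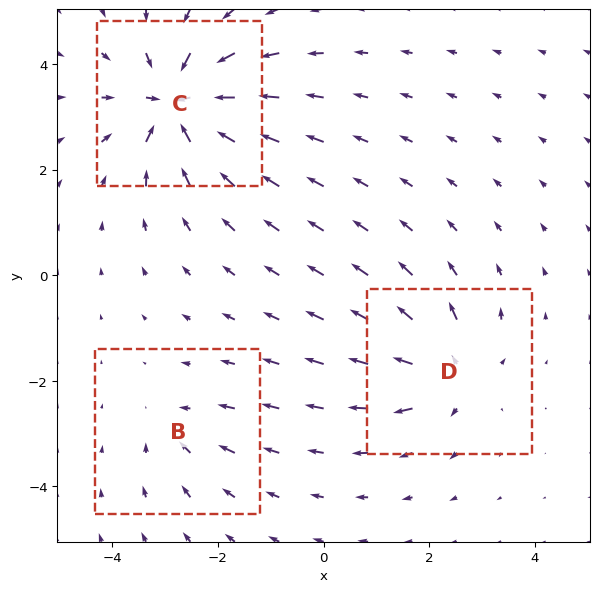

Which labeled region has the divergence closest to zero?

Divergence at each region's feature centre — B: about -2, C: about -6, D: about +4. Region B is closest to zero.

B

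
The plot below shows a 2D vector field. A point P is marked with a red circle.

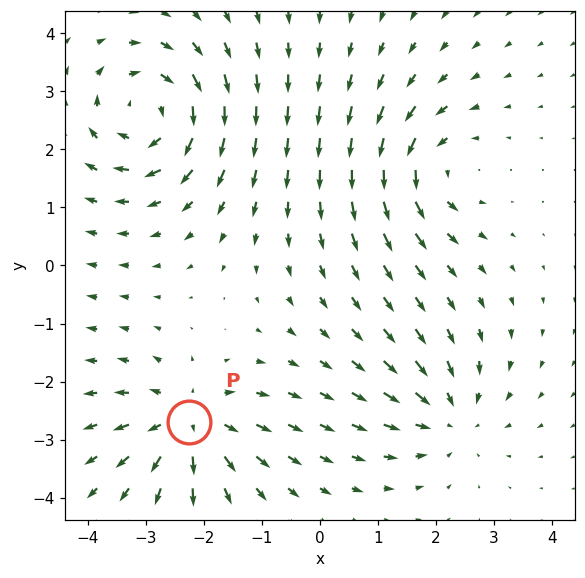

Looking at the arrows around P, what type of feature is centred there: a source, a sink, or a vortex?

At P (-2.3, -2.7) the arrows spread outward. Divergence about +4, curl ≈0 — positive divergence with near-zero curl is a source.

source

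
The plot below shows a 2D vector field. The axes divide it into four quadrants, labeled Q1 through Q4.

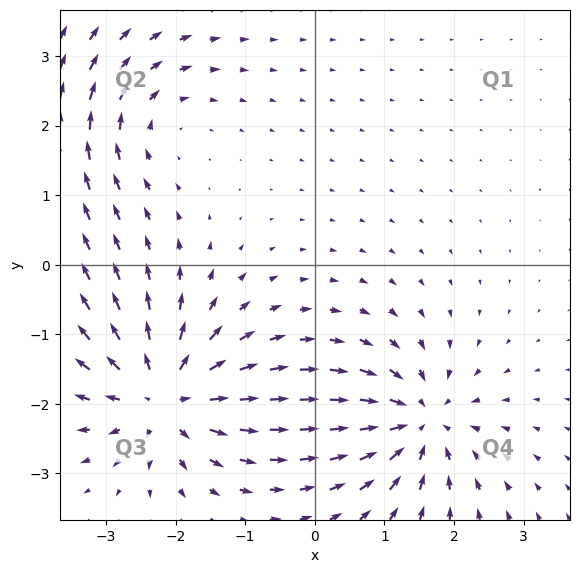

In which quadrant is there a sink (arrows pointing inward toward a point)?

The sink sits at approximately (1.5, -2.3), which lies in quadrant Q4. The divergence there is about -6, negative as expected for a sink.

Q4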